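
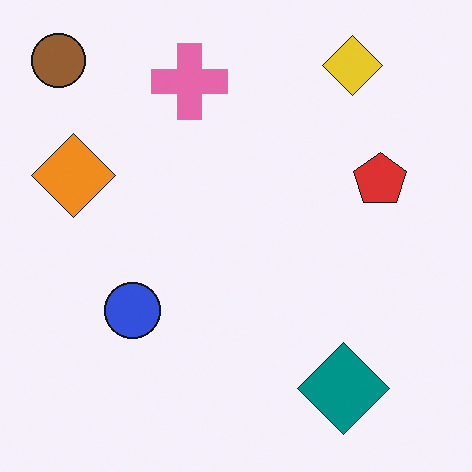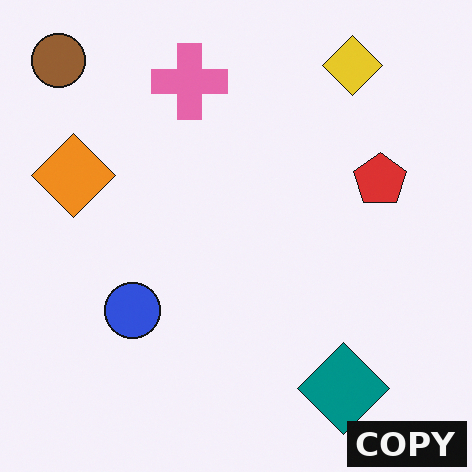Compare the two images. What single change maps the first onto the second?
This is the original image watermarked with the text "COPY" in the lower-right corner.

A dark label reading "COPY" appears in the lower-right corner.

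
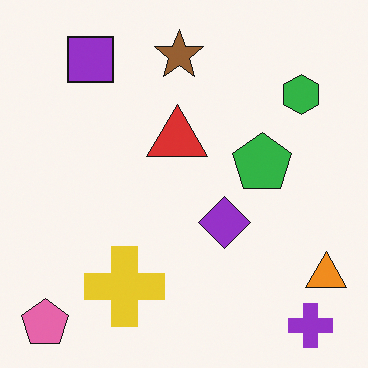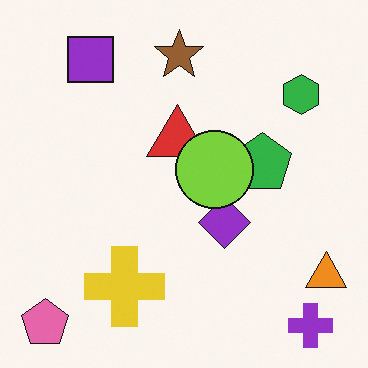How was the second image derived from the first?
It was overlaid with an additional lime circle.

A lime circle appears in the second image that is absent from the first.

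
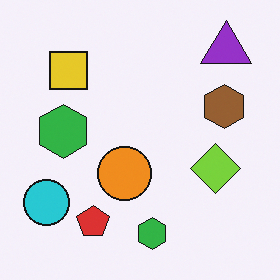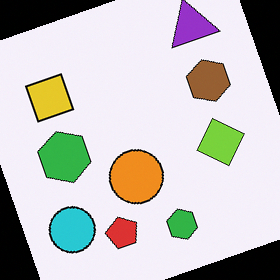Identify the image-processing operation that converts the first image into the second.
The transformation is: rotated counter-clockwise by a moderate amount.

Every shape is tilted by the same angle and the image corners show triangular fill wedges — a whole-image rotation by a non-right angle.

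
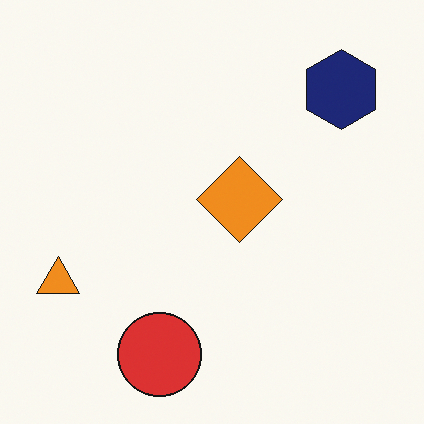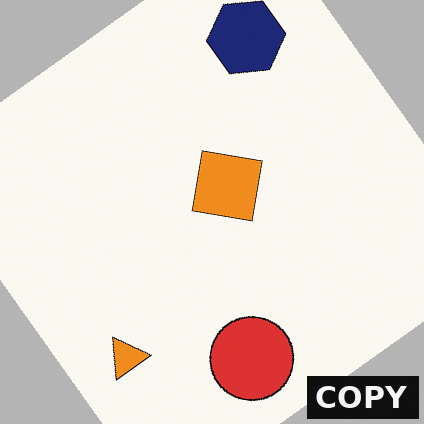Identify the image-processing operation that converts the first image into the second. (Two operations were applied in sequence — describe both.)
The transformation is: rotated counter-clockwise by a large amount — several tens of degrees, then watermarked with the text "COPY" in the lower-right corner.

Every shape is tilted by the same angle and the image corners show triangular fill wedges — a whole-image rotation by a non-right angle. A dark label reading "COPY" appears in the lower-right corner.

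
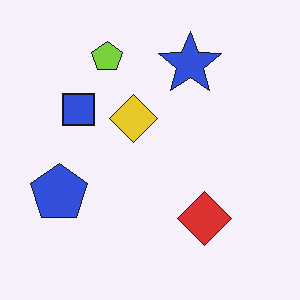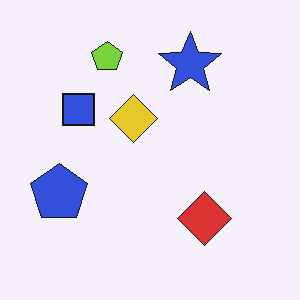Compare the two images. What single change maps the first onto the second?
The transformation is: given moderate JPEG compression.

Blocky 8×8 compression artifacts appear around shape edges and the flat background shows ringing — characteristic JPEG degradation.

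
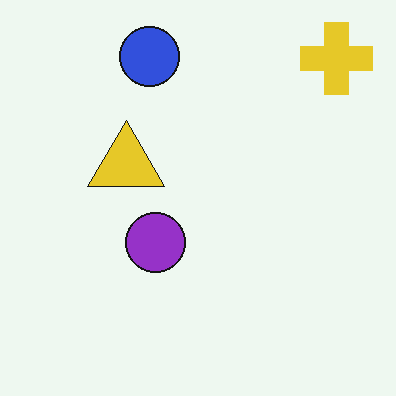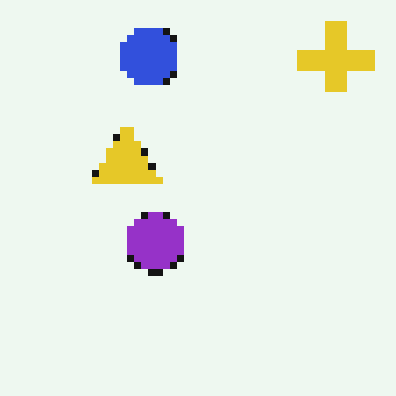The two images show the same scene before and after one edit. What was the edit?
The second image is the first moderately pixelated.

Shapes are reduced to large square blocks; fine edges and outlines are lost — a downscale-then-upscale (mosaic) effect.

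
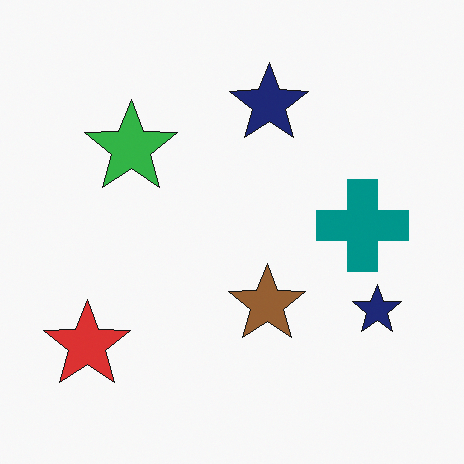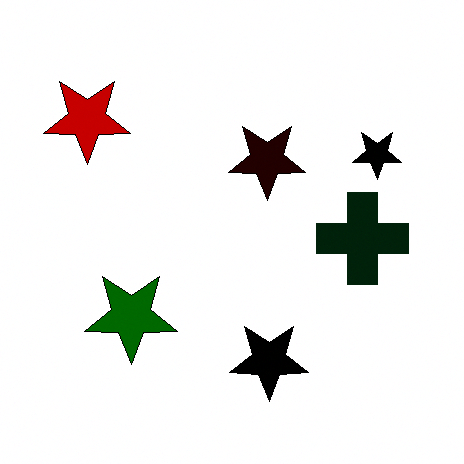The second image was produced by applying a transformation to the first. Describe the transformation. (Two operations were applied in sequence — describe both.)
This is the original image flipped vertically (top ↔ bottom), then given much higher contrast.

The red star is in the bottom-left of the first image and the top-left of the second — shapes on opposite sides of the horizontal midline have swapped in a mirror flip. Tones are pushed away from mid-grey across the whole image — a global contrast change.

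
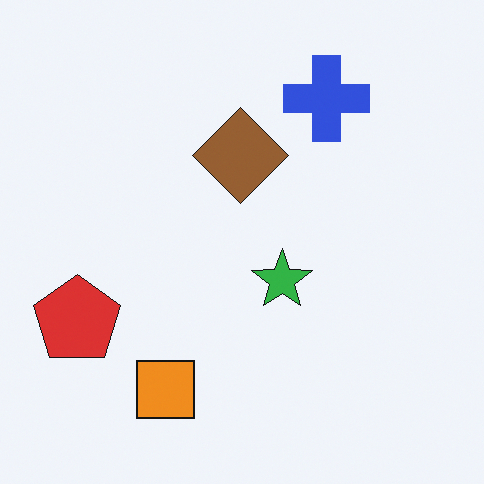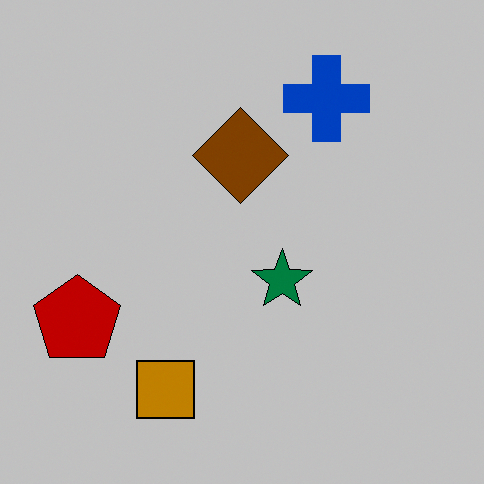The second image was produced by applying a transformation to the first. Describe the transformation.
This is the original image heavily posterized to just a handful of flat colors.

Each flat color has snapped to a coarser quantized level — most visibly, the near-white background has dropped to a flat grey.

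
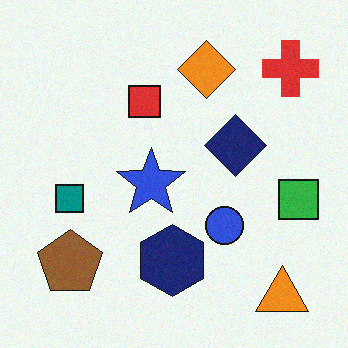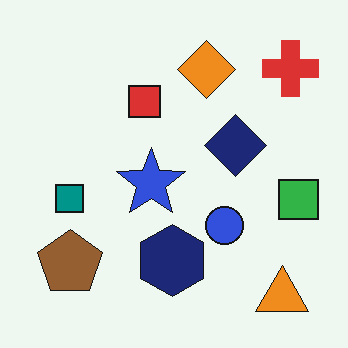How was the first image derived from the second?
It was degraded with subtle gaussian noise.

Random speckle covers the whole image, including the flat background.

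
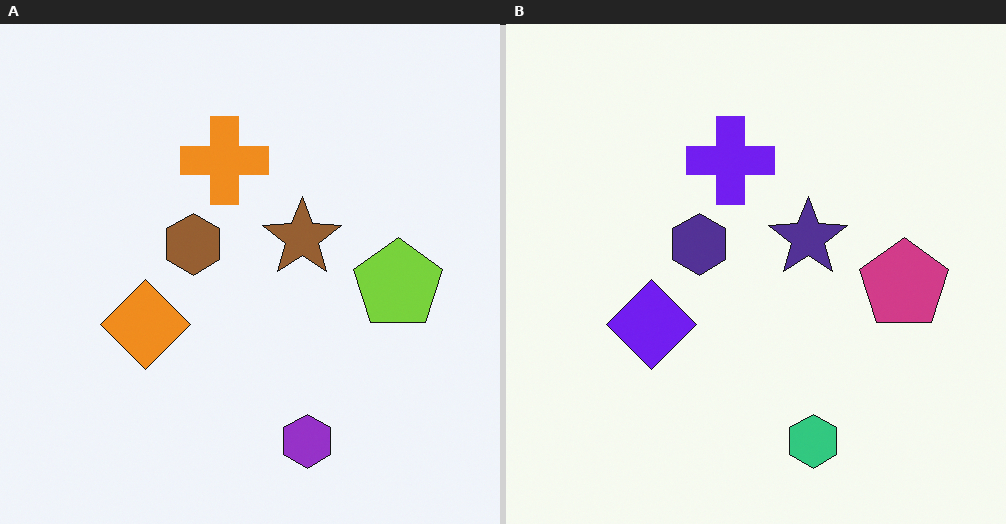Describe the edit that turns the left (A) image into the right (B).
The image was hue-shifted through roughly half the color wheel.

Every shape's color has rotated by the same amount around the hue wheel — a uniform hue shift.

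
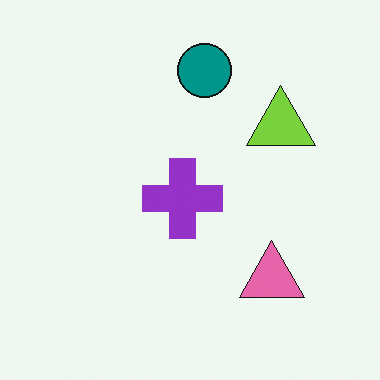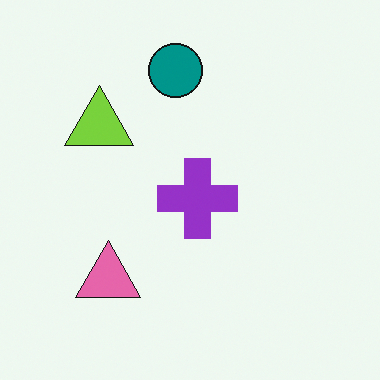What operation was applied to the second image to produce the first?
Flipped horizontally (left ↔ right).

The lime triangle is in the top-left of the second image and the top-right of the first — shapes on opposite sides of the vertical midline have swapped in a mirror flip.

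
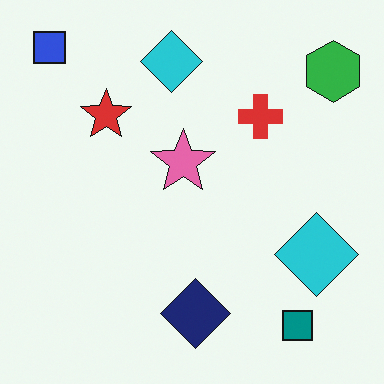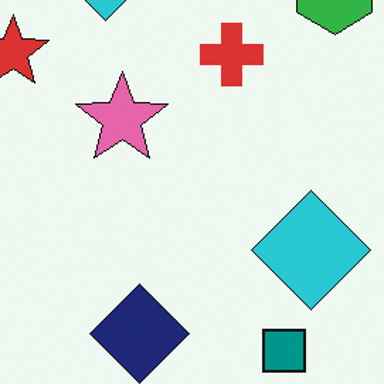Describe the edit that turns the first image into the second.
The transformation is: cropped slightly and scaled back up.

The visible shapes are larger and the field of view is narrower; shapes near the original edges may be partly or wholly outside the frame — a crop-and-rescale.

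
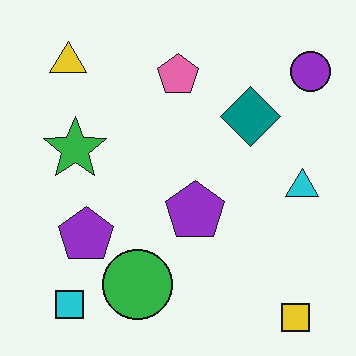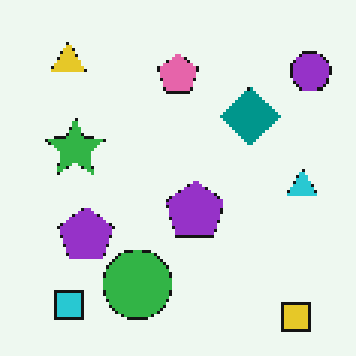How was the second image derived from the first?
The image was mildly pixelated.

Shapes are reduced to large square blocks; fine edges and outlines are lost — a downscale-then-upscale (mosaic) effect.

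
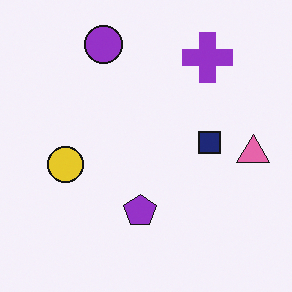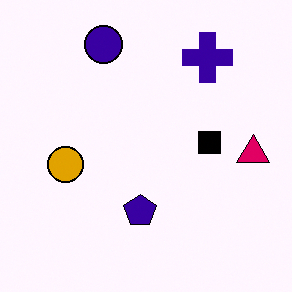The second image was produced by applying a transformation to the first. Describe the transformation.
The image was given much higher contrast.

Tones are pushed away from mid-grey across the whole image — a global contrast change.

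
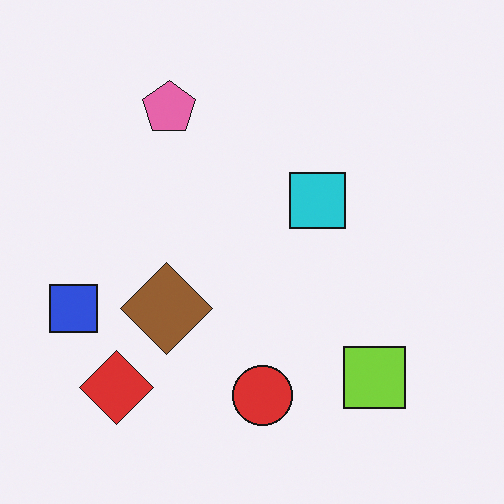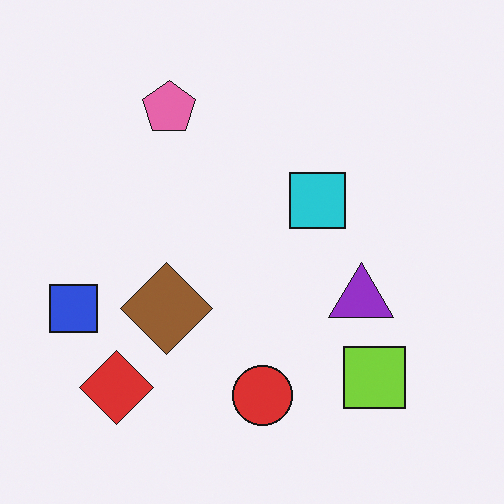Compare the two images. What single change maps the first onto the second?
Overlaid with an additional purple triangle.

A purple triangle appears in the second image that is absent from the first.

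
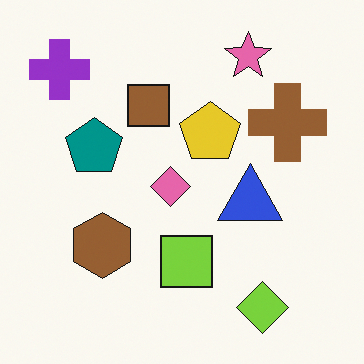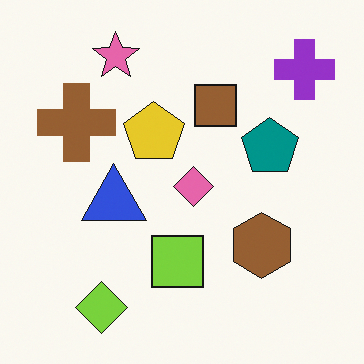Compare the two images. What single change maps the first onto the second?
It was flipped horizontally (left ↔ right).

The purple cross is in the top-left of the first image and the top-right of the second — shapes on opposite sides of the vertical midline have swapped in a mirror flip.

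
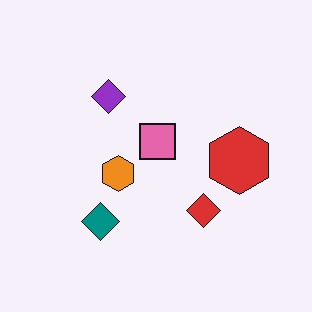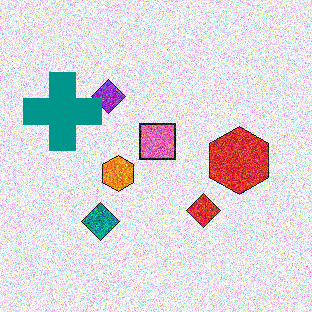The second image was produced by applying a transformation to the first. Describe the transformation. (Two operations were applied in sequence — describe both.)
The transformation is: degraded with strong gaussian noise, then overlaid with an additional teal cross.

Random speckle covers the whole image, including the flat background. A teal cross appears in the second image that is absent from the first.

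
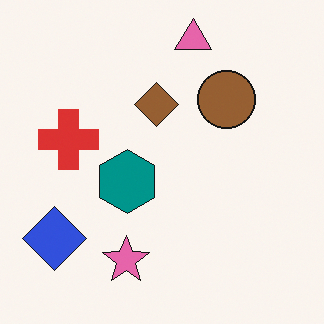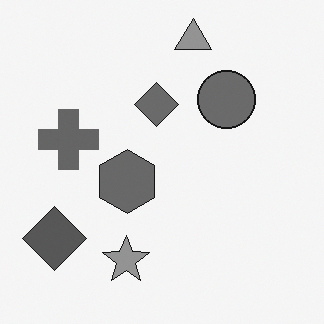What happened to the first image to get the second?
This is the original image converted to grayscale.

All color is removed — every shape is now a shade of grey.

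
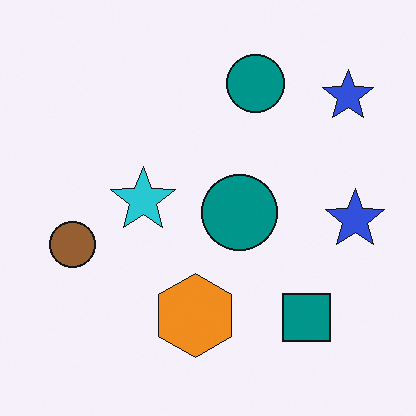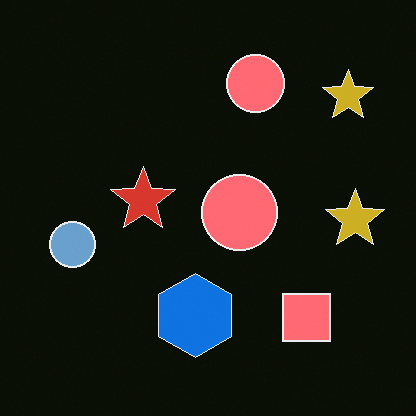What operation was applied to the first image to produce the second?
Color-inverted (negative).

The light background has become dark and every shape's color is its complement — a photographic negative.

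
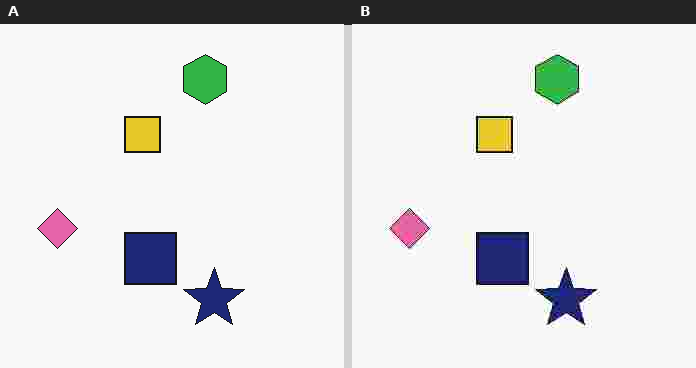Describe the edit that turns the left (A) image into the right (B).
This is the original image degraded with heavy JPEG compression.

Blocky 8×8 compression artifacts appear around shape edges and the flat background shows ringing — characteristic JPEG degradation.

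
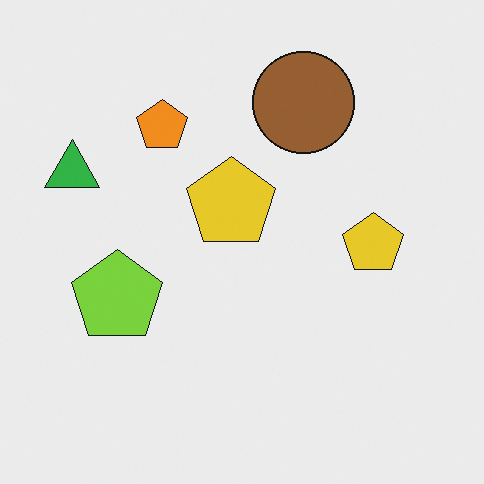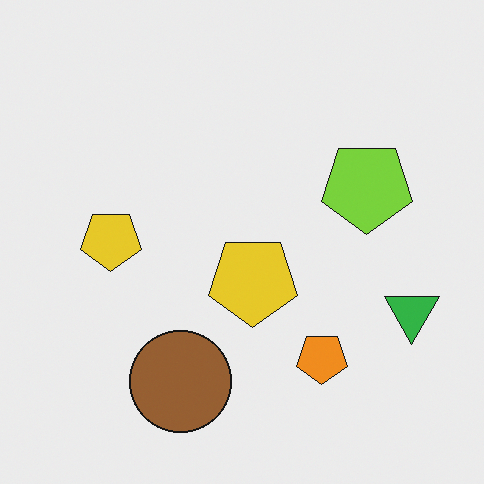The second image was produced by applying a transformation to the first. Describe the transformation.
It was rotated 180°.

The green triangle sits in the left of the first image and the right of the second — consistent with a whole-image 180° rotation.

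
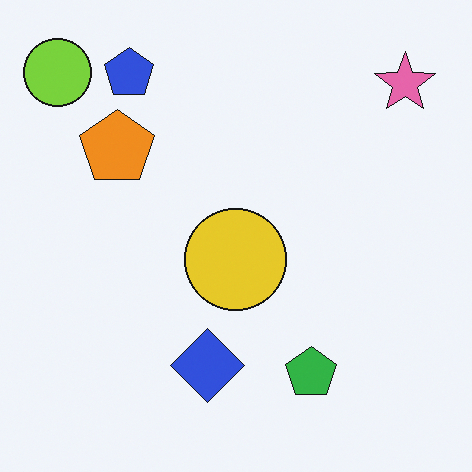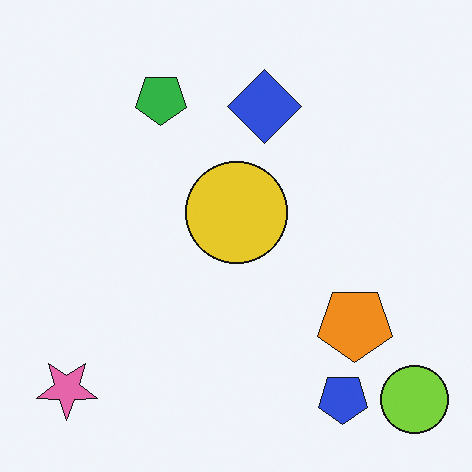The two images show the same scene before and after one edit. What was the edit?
The transformation is: rotated 180°.

The lime circle sits in the top-left of the first image and the bottom-right of the second — consistent with a whole-image 180° rotation.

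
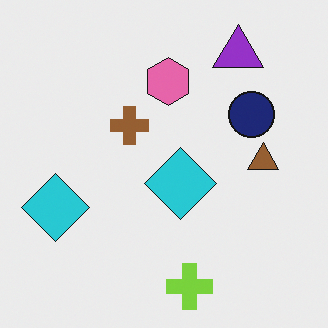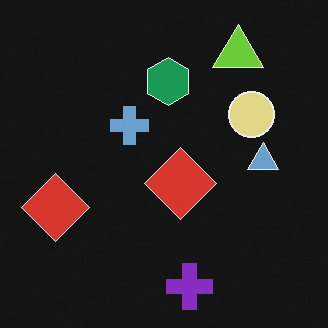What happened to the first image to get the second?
The transformation is: color-inverted (negative).

The light background has become dark and every shape's color is its complement — a photographic negative.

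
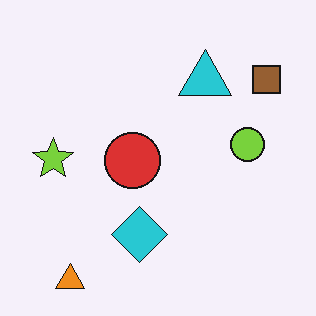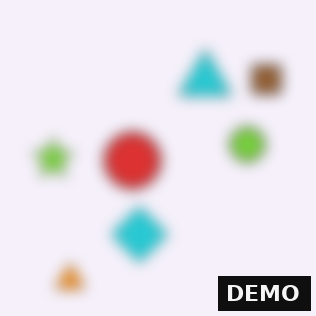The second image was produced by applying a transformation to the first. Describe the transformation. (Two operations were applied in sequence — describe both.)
This is the original image heavily blurred, then watermarked with the text "DEMO" in the lower-right corner.

Shape edges and outlines are uniformly softened across the whole image. A dark label reading "DEMO" appears in the lower-right corner.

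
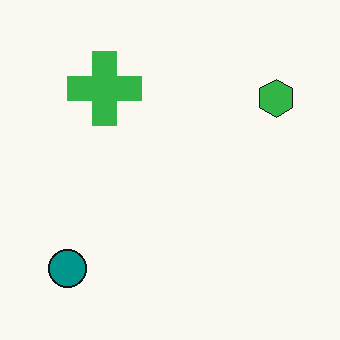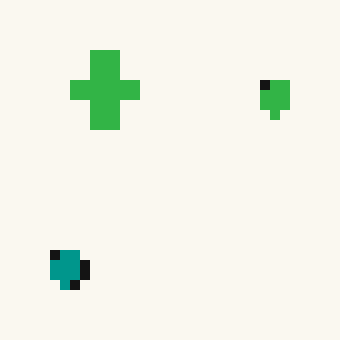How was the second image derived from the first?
The second image is the first coarsely pixelated.

Shapes are reduced to large square blocks; fine edges and outlines are lost — a downscale-then-upscale (mosaic) effect.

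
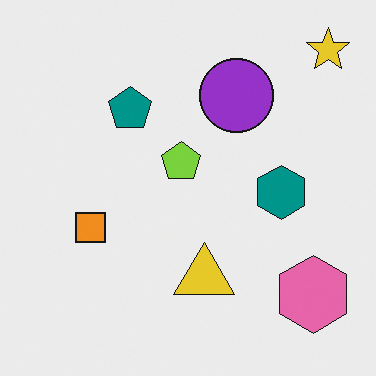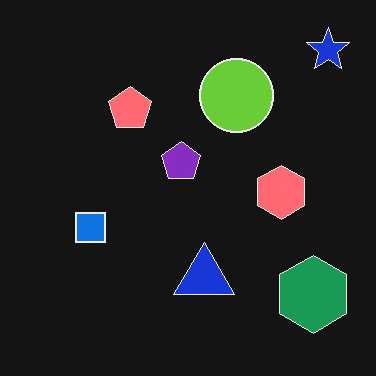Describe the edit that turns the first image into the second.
It was color-inverted (negative).

The light background has become dark and every shape's color is its complement — a photographic negative.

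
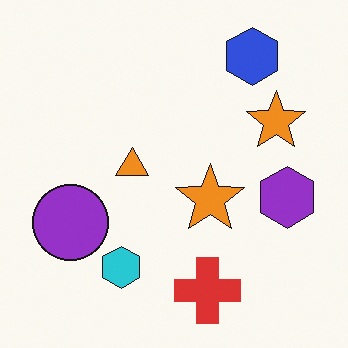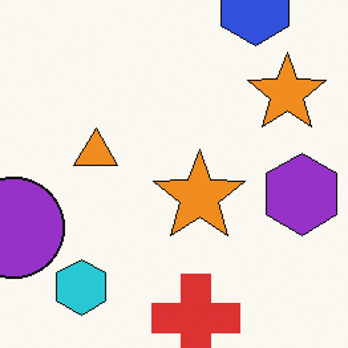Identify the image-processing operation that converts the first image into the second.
The second image is the first cropped slightly and scaled back up.

The visible shapes are larger and the field of view is narrower; shapes near the original edges may be partly or wholly outside the frame — a crop-and-rescale.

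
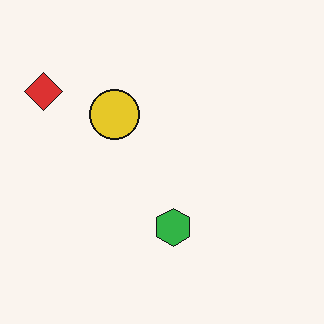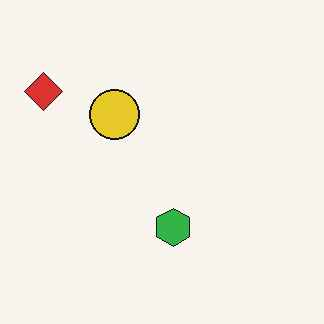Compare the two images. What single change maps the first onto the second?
This is the original image given moderate JPEG compression.

Blocky 8×8 compression artifacts appear around shape edges and the flat background shows ringing — characteristic JPEG degradation.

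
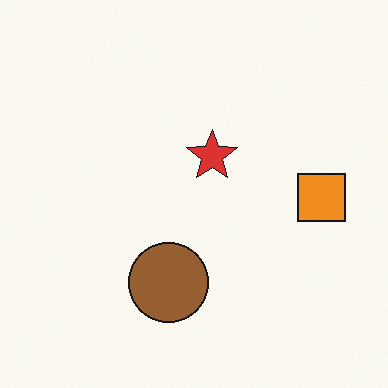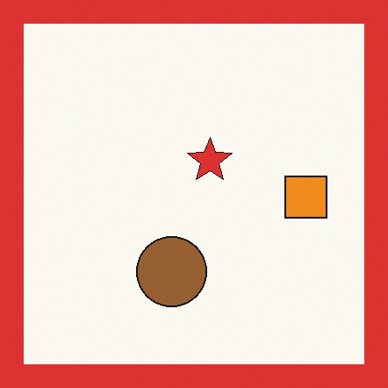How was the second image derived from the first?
The second image is the first framed with a red border.

A solid red frame runs around the edge of the second image, with the content slightly shrunk inside it.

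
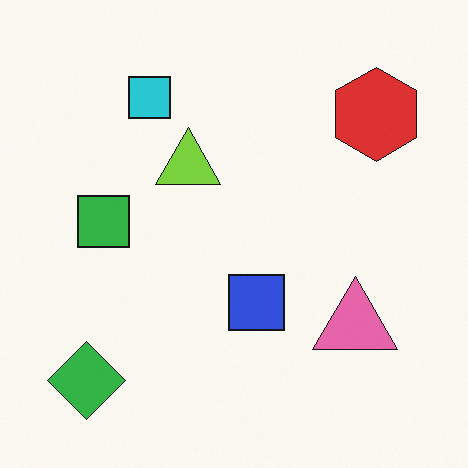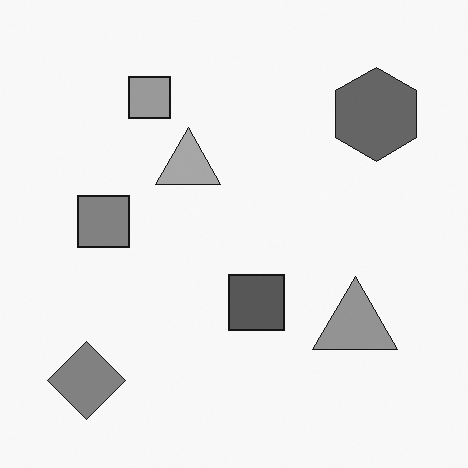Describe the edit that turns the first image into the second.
This is the original image converted to grayscale.

All color is removed — every shape is now a shade of grey.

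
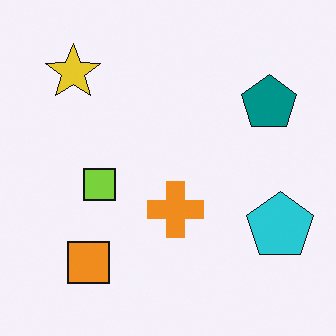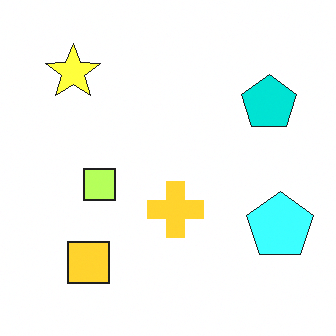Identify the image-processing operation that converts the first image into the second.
The transformation is: noticeably brightened.

Every pixel — background and shapes alike — is uniformly brightened.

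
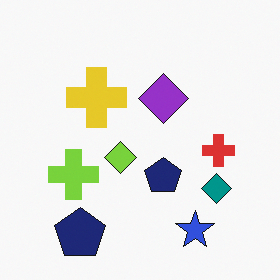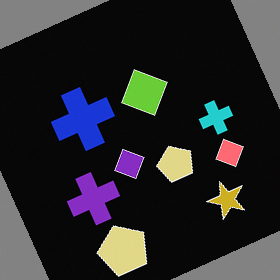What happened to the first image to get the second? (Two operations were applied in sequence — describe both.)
The image was color-inverted (negative), then rotated counter-clockwise by a clearly visible amount.

The light background has become dark and every shape's color is its complement — a photographic negative. Every shape is tilted by the same angle and the image corners show triangular fill wedges — a whole-image rotation by a non-right angle.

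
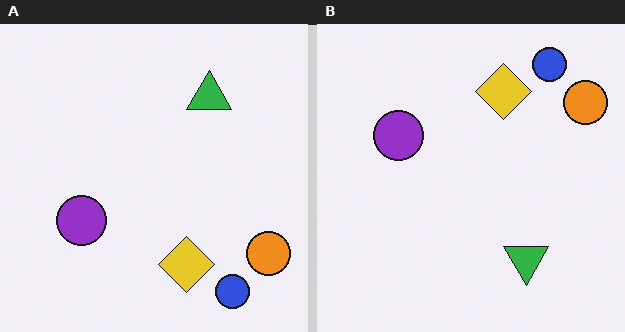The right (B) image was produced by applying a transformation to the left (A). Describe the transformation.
The image was flipped vertically (top ↔ bottom).

The blue circle is in the bottom-right of the left (A) image and the top-right of the right (B) — shapes on opposite sides of the horizontal midline have swapped in a mirror flip.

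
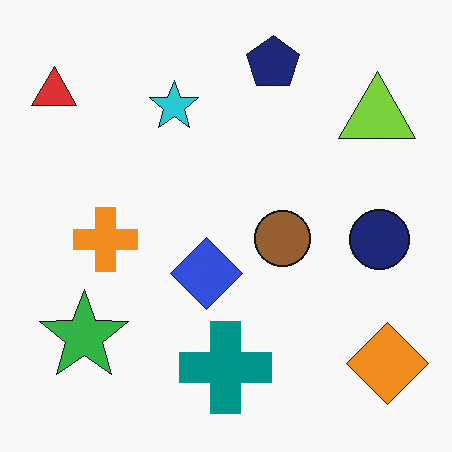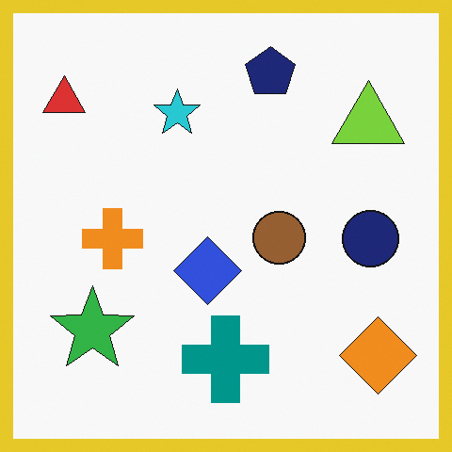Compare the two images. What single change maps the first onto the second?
The transformation is: framed with a yellow border.

A solid yellow frame runs around the edge of the second image, with the content slightly shrunk inside it.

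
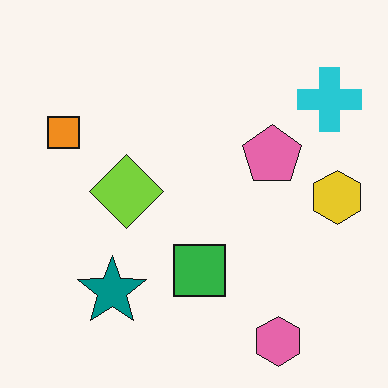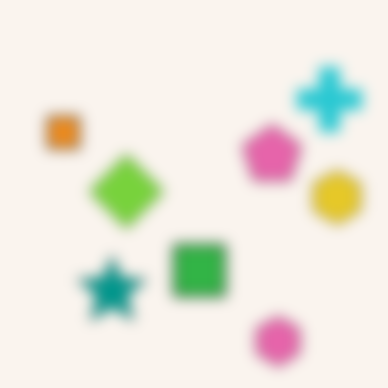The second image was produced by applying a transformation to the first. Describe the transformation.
It was strongly gaussian-blurred.

Shape edges and outlines are uniformly softened across the whole image.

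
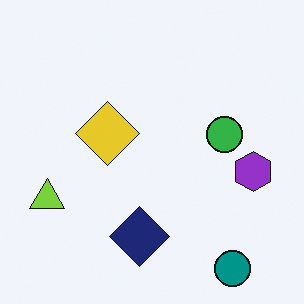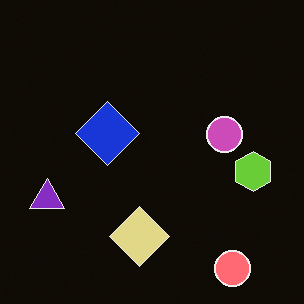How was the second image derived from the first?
The transformation is: color-inverted (negative).

The light background has become dark and every shape's color is its complement — a photographic negative.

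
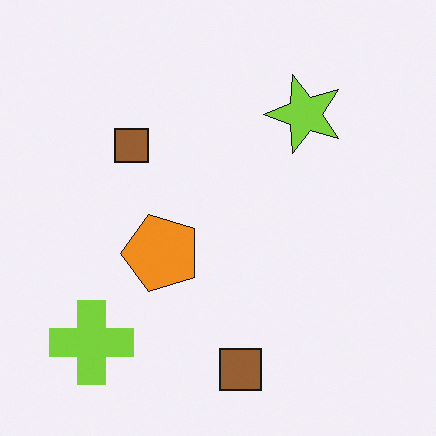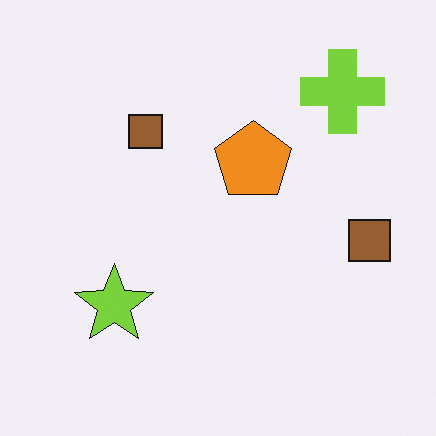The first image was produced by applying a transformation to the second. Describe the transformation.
The image was transposed (reflected across the top-left ↔ bottom-right diagonal).

Shapes have swapped their row and column positions — what was in the top-right is now in the bottom-left — a diagonal reflection.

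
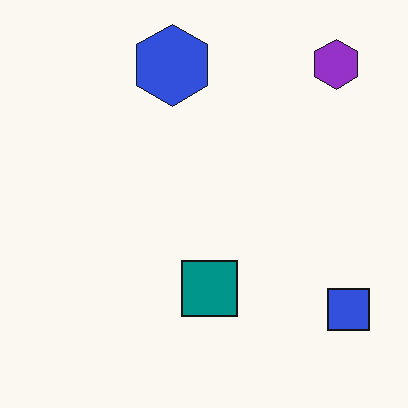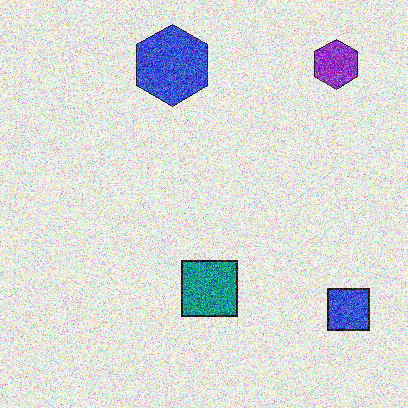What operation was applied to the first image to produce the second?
This is the original image degraded with strong gaussian noise.

Random speckle covers the whole image, including the flat background.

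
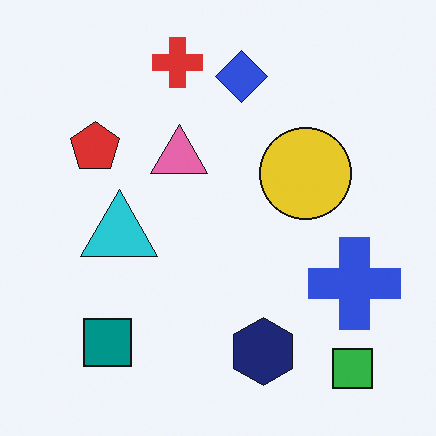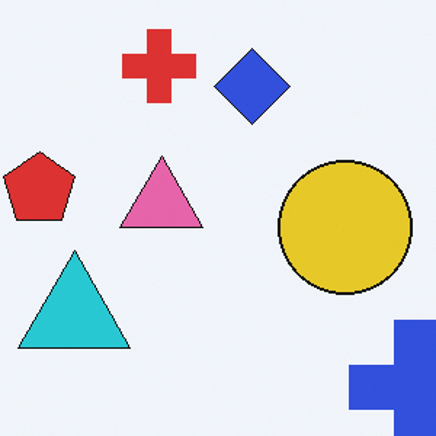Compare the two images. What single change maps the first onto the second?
Cropped slightly and scaled back up.

The visible shapes are larger and the field of view is narrower; shapes near the original edges may be partly or wholly outside the frame — a crop-and-rescale.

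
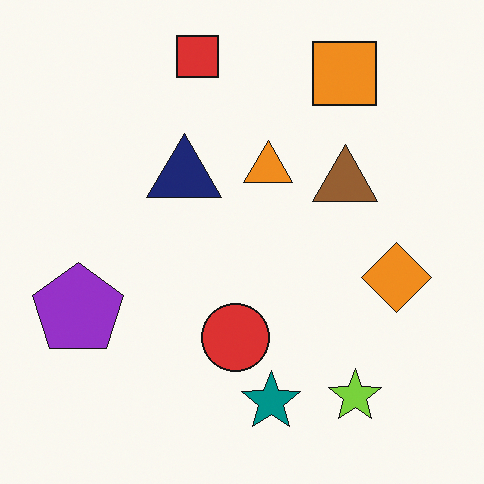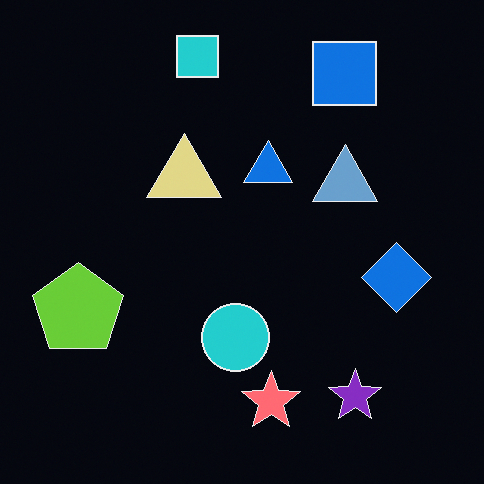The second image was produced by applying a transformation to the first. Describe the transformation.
It was color-inverted (negative).

The light background has become dark and every shape's color is its complement — a photographic negative.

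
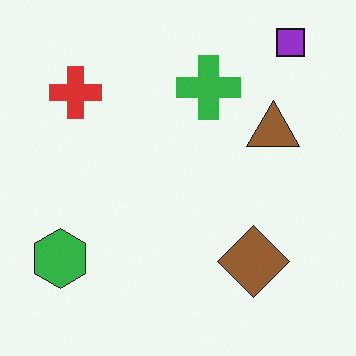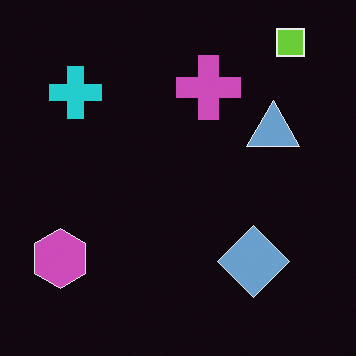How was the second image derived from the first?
It was color-inverted (negative).

The light background has become dark and every shape's color is its complement — a photographic negative.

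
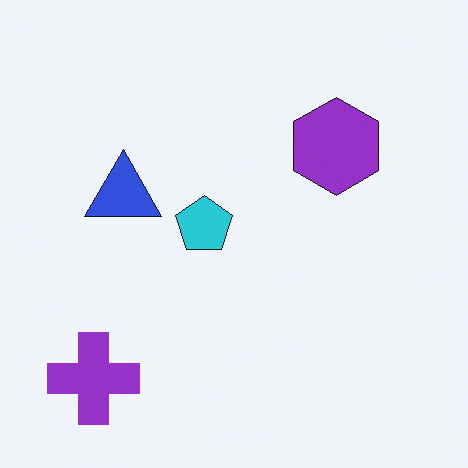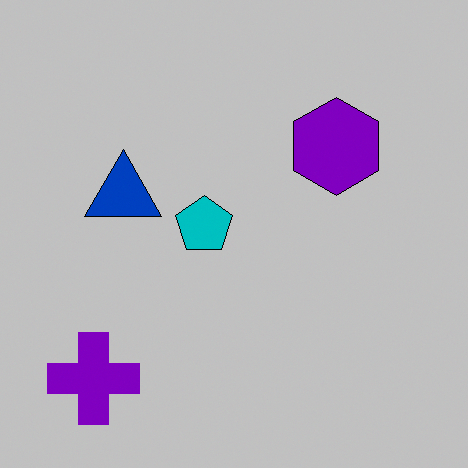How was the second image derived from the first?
It was heavily posterized to just a handful of flat colors.

Each flat color has snapped to a coarser quantized level — most visibly, the near-white background has dropped to a flat grey.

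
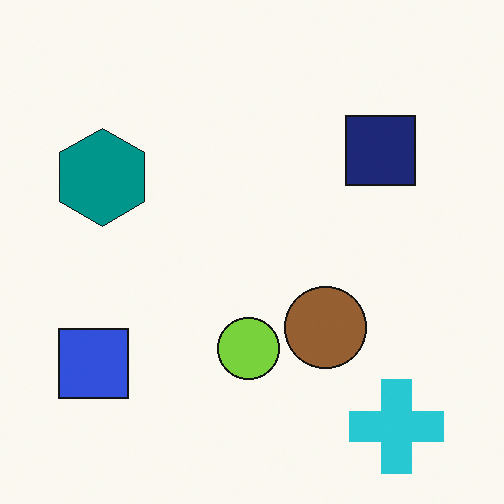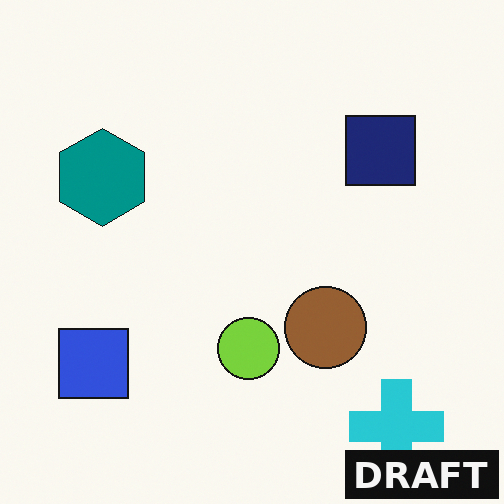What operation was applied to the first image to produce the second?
Watermarked with the text "DRAFT" in the lower-right corner.

A dark label reading "DRAFT" appears in the lower-right corner.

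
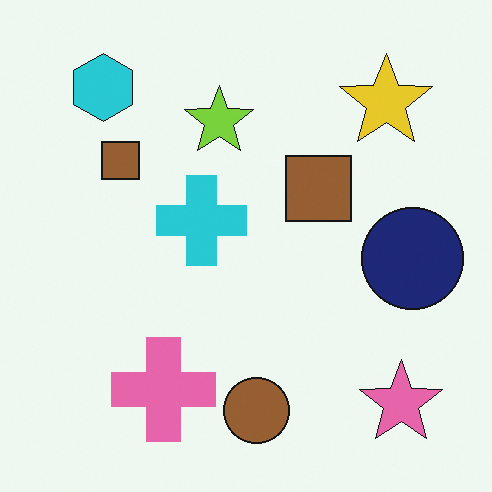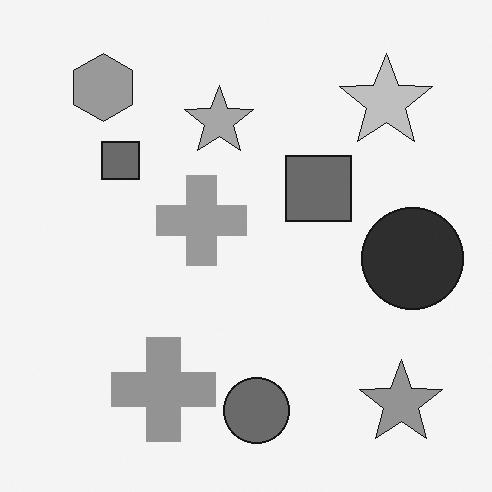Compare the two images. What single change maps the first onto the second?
The second image is the first converted to grayscale.

All color is removed — every shape is now a shade of grey.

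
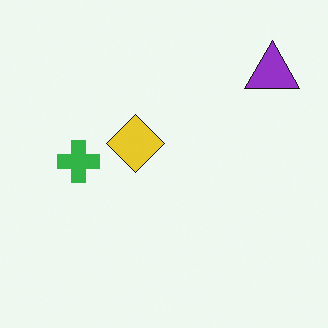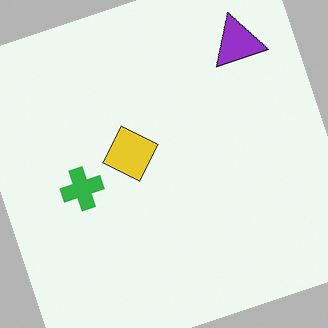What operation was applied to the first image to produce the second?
It was rotated counter-clockwise by a moderate amount.

Every shape is tilted by the same angle and the image corners show triangular fill wedges — a whole-image rotation by a non-right angle.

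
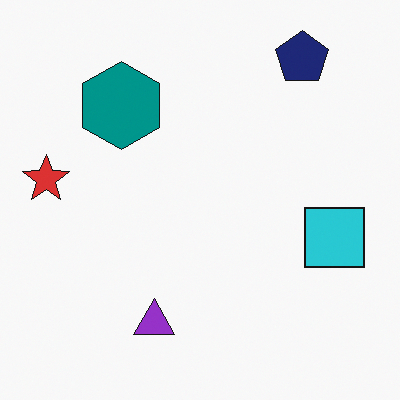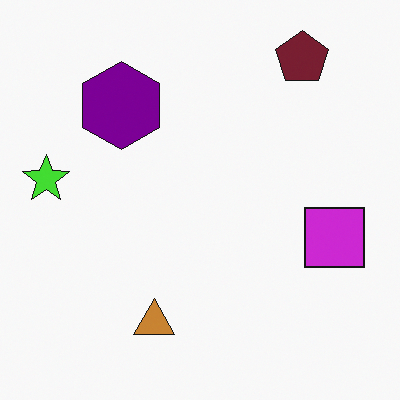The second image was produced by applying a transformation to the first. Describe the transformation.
It was hue-shifted by a moderate amount.

Every shape's color has rotated by the same amount around the hue wheel — a uniform hue shift.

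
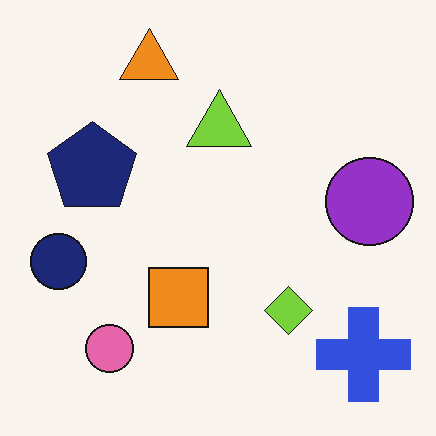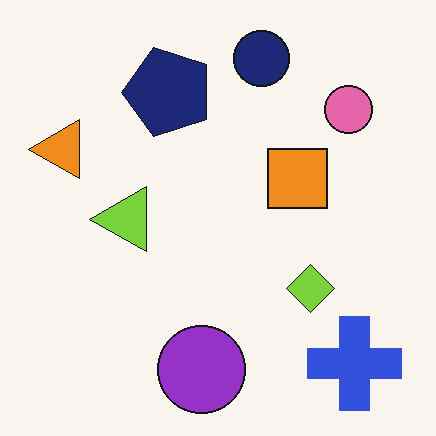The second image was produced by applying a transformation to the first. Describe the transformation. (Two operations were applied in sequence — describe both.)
The second image is the first given moderate JPEG compression, then transposed (reflected across the top-left ↔ bottom-right diagonal).

Blocky 8×8 compression artifacts appear around shape edges and the flat background shows ringing — characteristic JPEG degradation. Shapes have swapped their row and column positions — what was in the top-right is now in the bottom-left — a diagonal reflection.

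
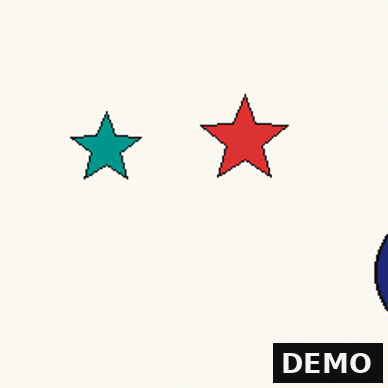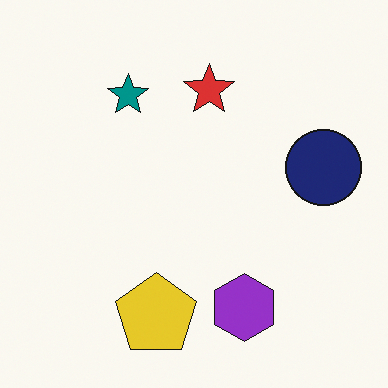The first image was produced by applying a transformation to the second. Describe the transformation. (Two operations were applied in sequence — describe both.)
The image was cropped to a noticeably smaller region and rescaled, then watermarked with the text "DEMO" in the lower-right corner.

The visible shapes are larger and the field of view is narrower; shapes near the original edges may be partly or wholly outside the frame — a crop-and-rescale. A dark label reading "DEMO" appears in the lower-right corner.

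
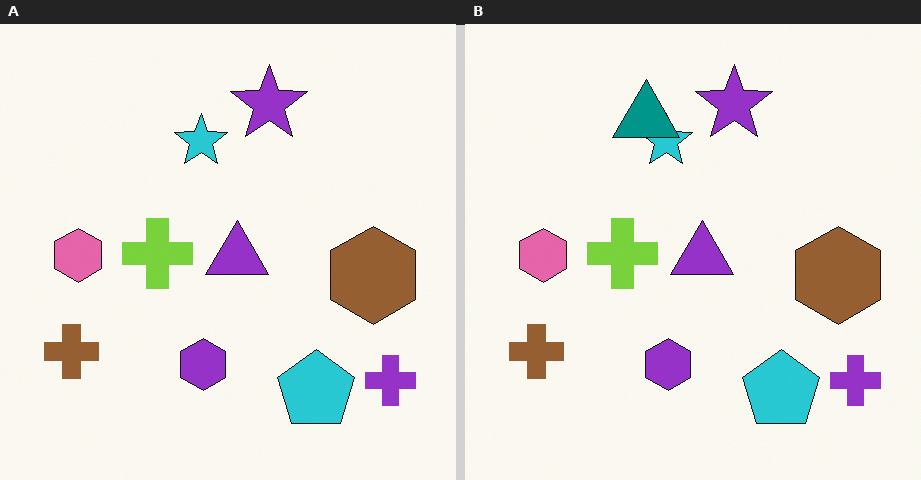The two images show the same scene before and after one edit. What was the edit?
It was overlaid with an additional teal triangle.

A teal triangle appears in the right (B) image that is absent from the left (A).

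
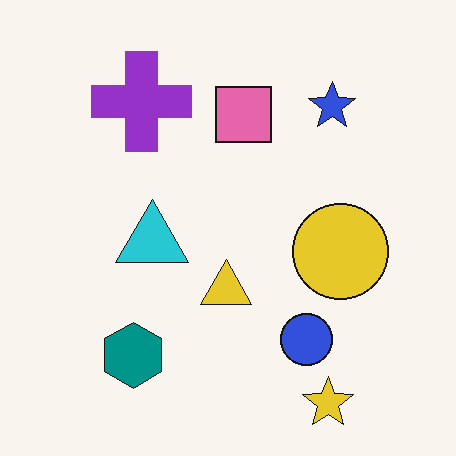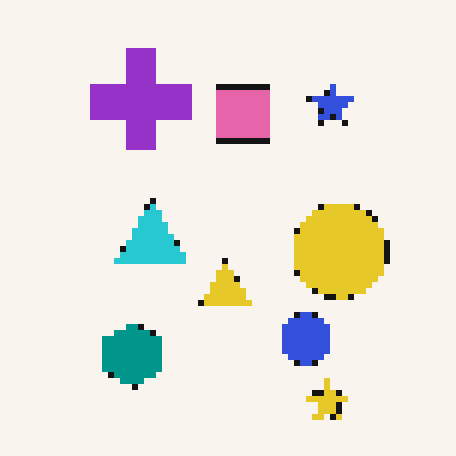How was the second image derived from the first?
The second image is the first moderately pixelated.

Shapes are reduced to large square blocks; fine edges and outlines are lost — a downscale-then-upscale (mosaic) effect.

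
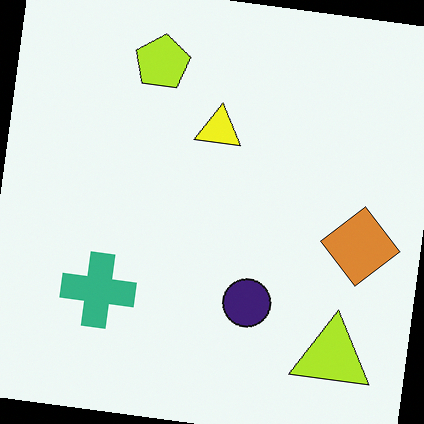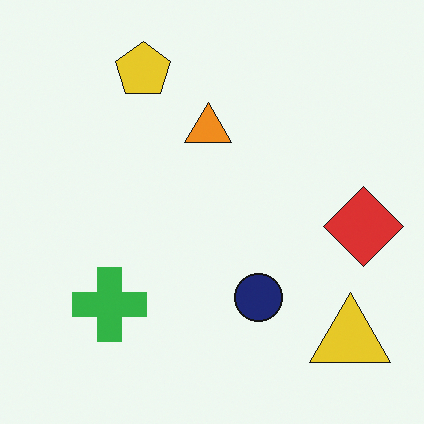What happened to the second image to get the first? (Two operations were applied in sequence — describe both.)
Rotated clockwise by a few degrees, then hue-shifted by a small amount.

Every shape is tilted by the same angle and the image corners show triangular fill wedges — a whole-image rotation by a non-right angle. Every shape's color has rotated by the same amount around the hue wheel — a uniform hue shift.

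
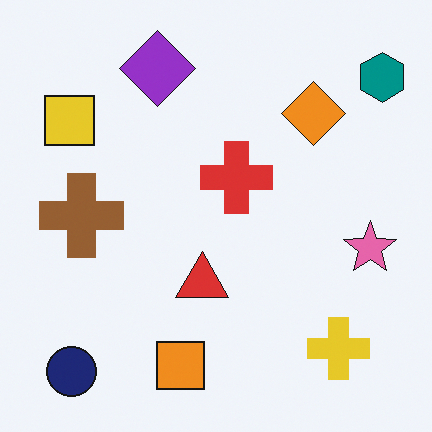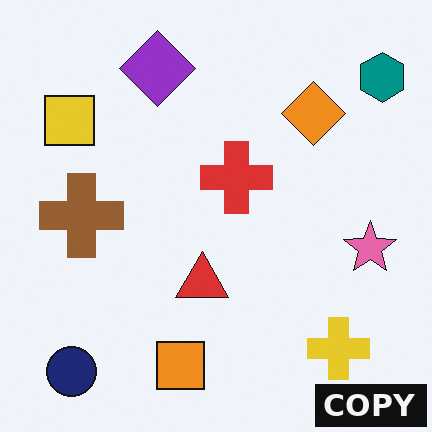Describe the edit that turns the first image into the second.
The second image is the first watermarked with the text "COPY" in the lower-right corner.

A dark label reading "COPY" appears in the lower-right corner.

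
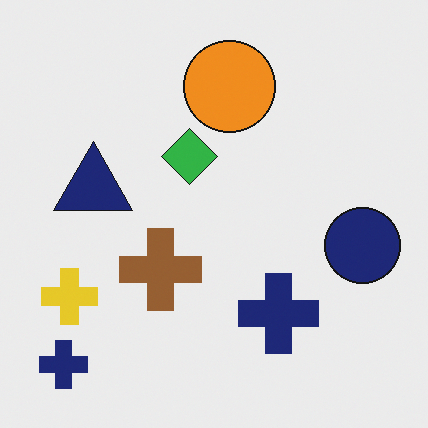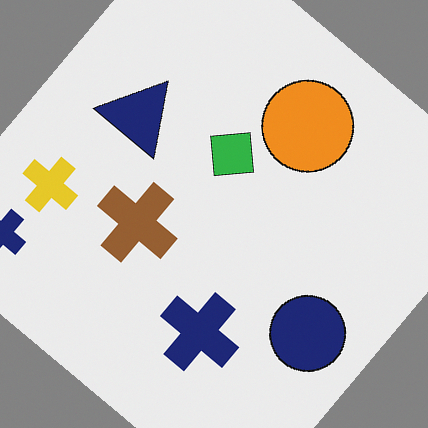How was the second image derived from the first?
Rotated clockwise by a large amount — several tens of degrees.

Every shape is tilted by the same angle and the image corners show triangular fill wedges — a whole-image rotation by a non-right angle.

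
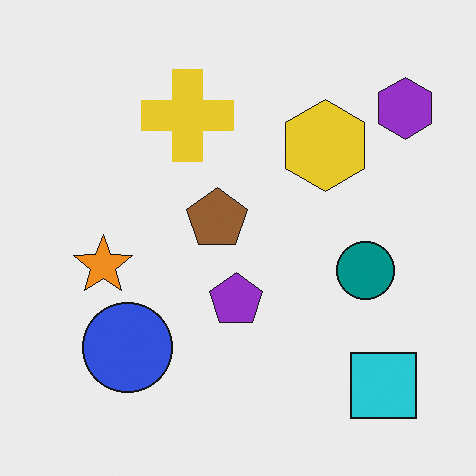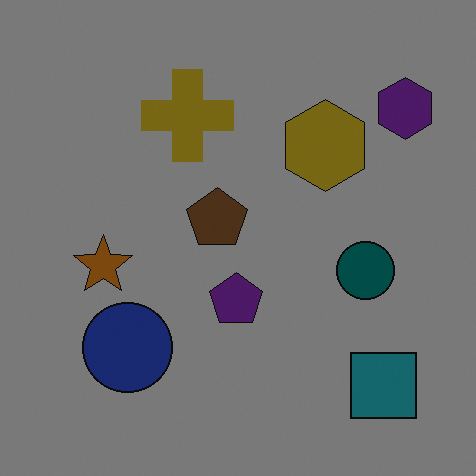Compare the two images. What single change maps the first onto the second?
It was darkened a lot.

Every pixel — background and shapes alike — is uniformly darkened.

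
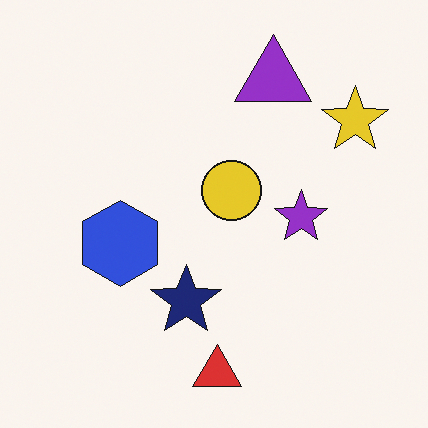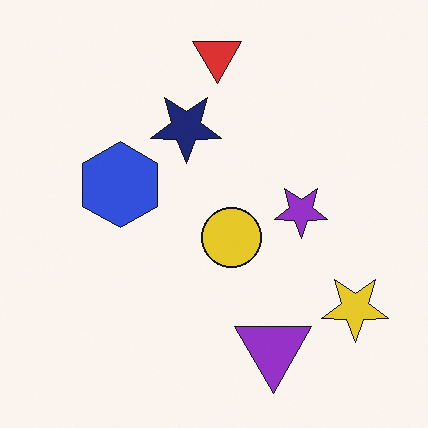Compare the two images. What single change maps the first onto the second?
This is the original image flipped vertically (top ↔ bottom).

The red triangle is in the bottom of the first image and the top of the second — shapes on opposite sides of the horizontal midline have swapped in a mirror flip.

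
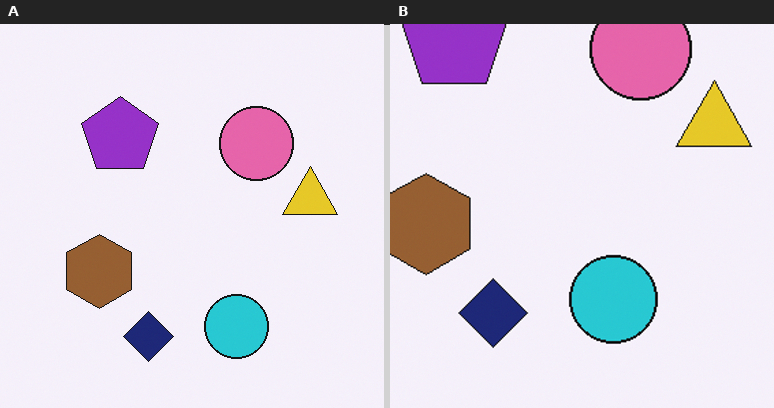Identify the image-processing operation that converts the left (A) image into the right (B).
The right (B) image is the left (A) cropped to a modestly smaller region and rescaled.

The visible shapes are larger and the field of view is narrower; shapes near the original edges may be partly or wholly outside the frame — a crop-and-rescale.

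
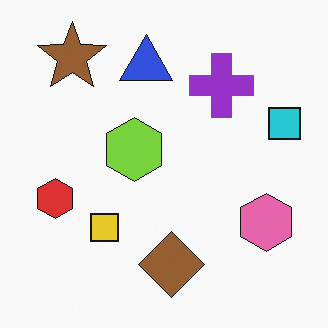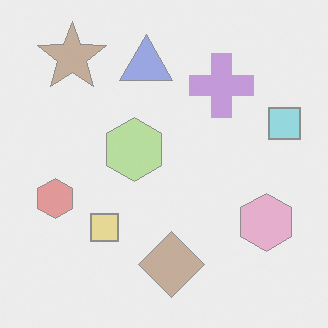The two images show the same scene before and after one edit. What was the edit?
This is the original image given much lower contrast.

Tones are pushed toward mid-grey across the whole image — a global contrast change.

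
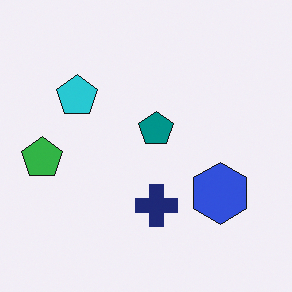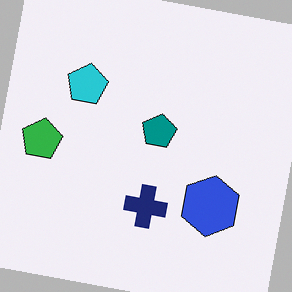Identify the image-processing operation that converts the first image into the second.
The transformation is: rotated clockwise by a slight angle.

Every shape is tilted by the same angle and the image corners show triangular fill wedges — a whole-image rotation by a non-right angle.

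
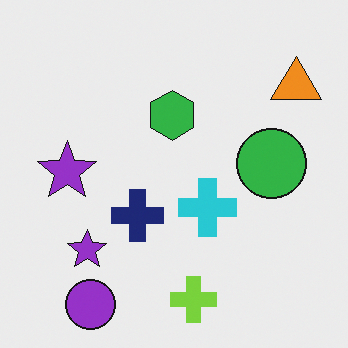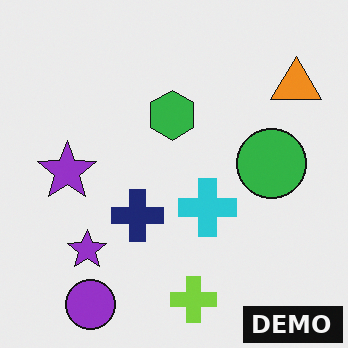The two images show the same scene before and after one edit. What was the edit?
The second image is the first watermarked with the text "DEMO" in the lower-right corner.

A dark label reading "DEMO" appears in the lower-right corner.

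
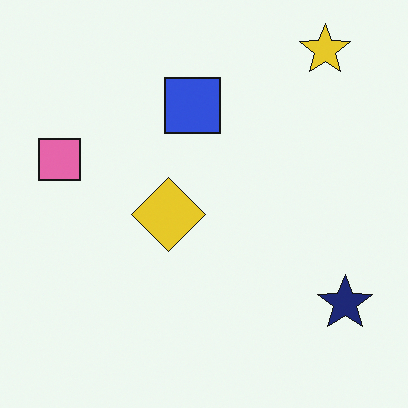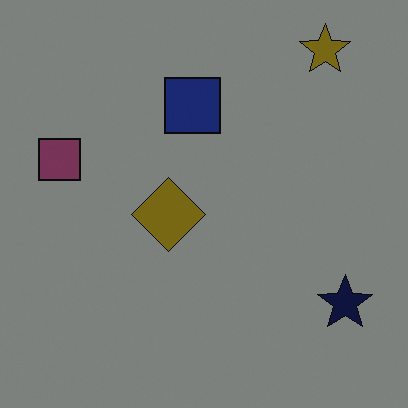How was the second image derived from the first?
The transformation is: darkened a lot.

Every pixel — background and shapes alike — is uniformly darkened.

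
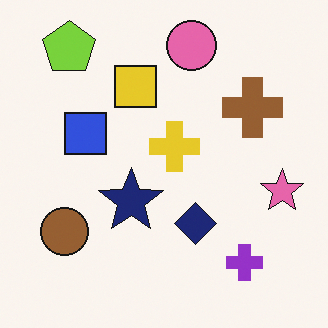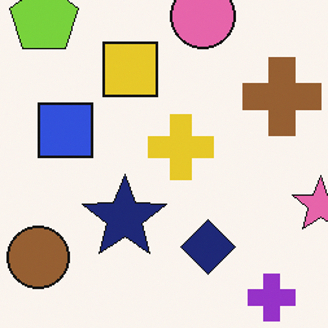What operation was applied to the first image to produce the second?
The second image is the first cropped to a modestly smaller region and rescaled.

The visible shapes are larger and the field of view is narrower; shapes near the original edges may be partly or wholly outside the frame — a crop-and-rescale.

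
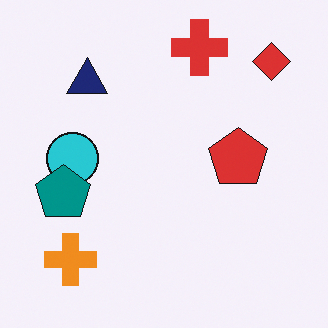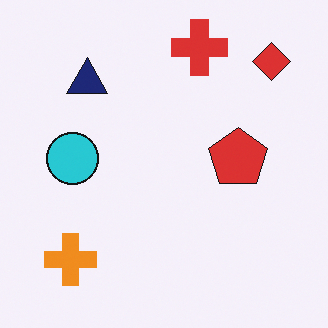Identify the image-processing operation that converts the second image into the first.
The transformation is: overlaid with an additional teal pentagon.

A teal pentagon appears in the first image that is absent from the second.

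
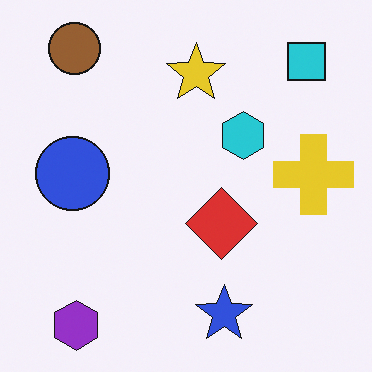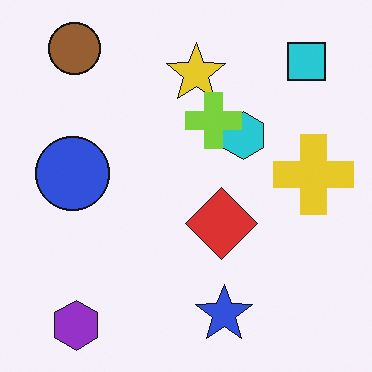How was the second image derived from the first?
Overlaid with an additional lime cross.

A lime cross appears in the second image that is absent from the first.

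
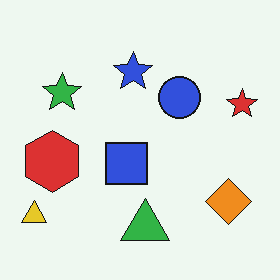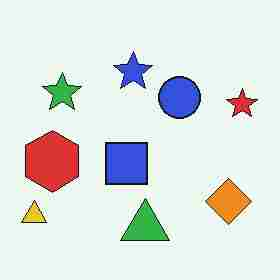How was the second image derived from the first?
The transformation is: degraded with heavy JPEG compression.

Blocky 8×8 compression artifacts appear around shape edges and the flat background shows ringing — characteristic JPEG degradation.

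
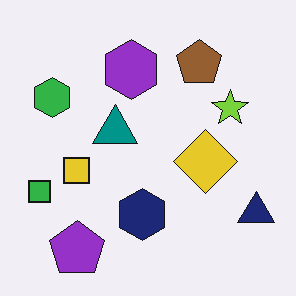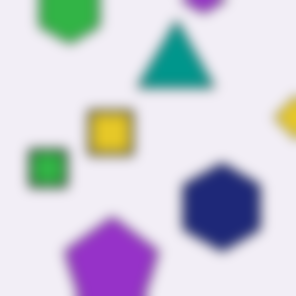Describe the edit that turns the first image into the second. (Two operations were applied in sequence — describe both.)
The second image is the first cropped tightly and scaled back up, then strongly gaussian-blurred.

The visible shapes are larger and the field of view is narrower; shapes near the original edges may be partly or wholly outside the frame — a crop-and-rescale. Shape edges and outlines are uniformly softened across the whole image.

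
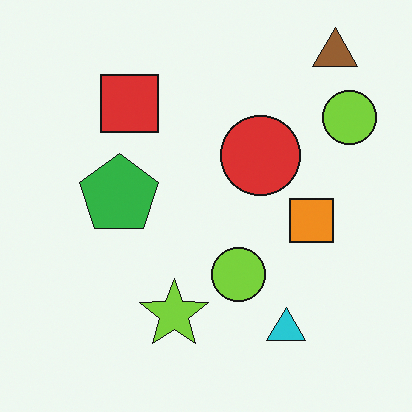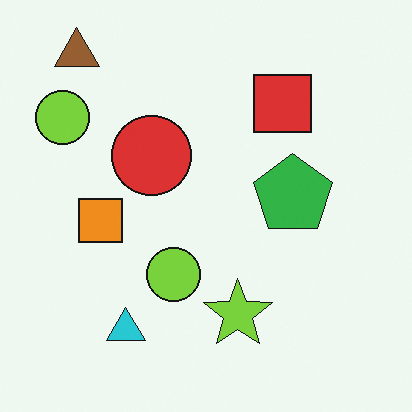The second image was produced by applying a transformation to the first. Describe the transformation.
Flipped horizontally (left ↔ right).

The brown triangle is in the top-right of the first image and the top-left of the second — shapes on opposite sides of the vertical midline have swapped in a mirror flip.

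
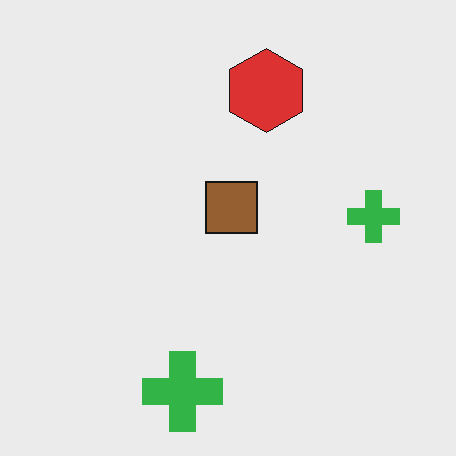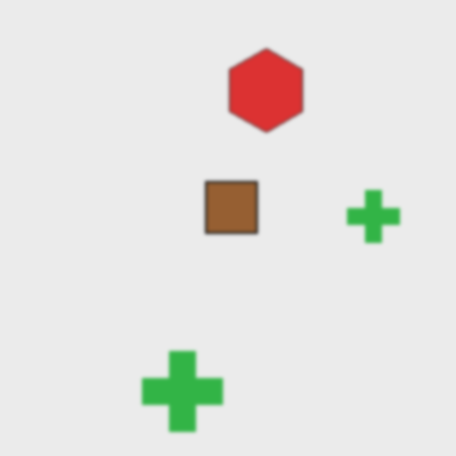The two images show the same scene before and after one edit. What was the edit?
This is the original image given a subtle gaussian blur.

Shape edges and outlines are uniformly softened across the whole image.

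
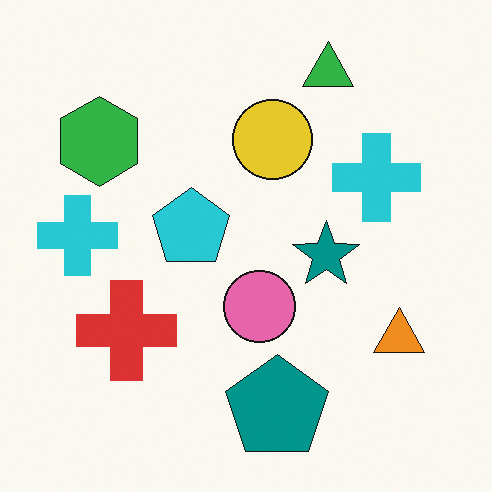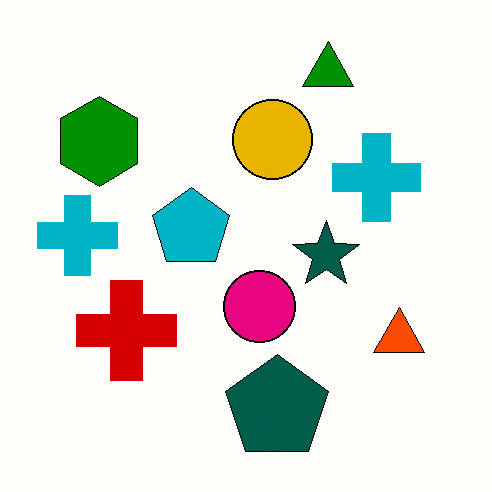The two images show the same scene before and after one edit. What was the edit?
The transformation is: given much higher contrast.

Tones are pushed away from mid-grey across the whole image — a global contrast change.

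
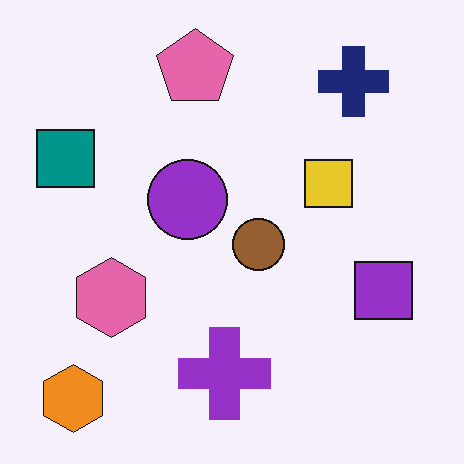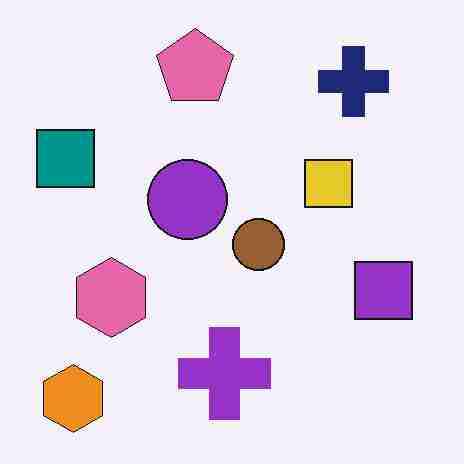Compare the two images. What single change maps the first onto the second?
The transformation is: degraded with heavy JPEG compression.

Blocky 8×8 compression artifacts appear around shape edges and the flat background shows ringing — characteristic JPEG degradation.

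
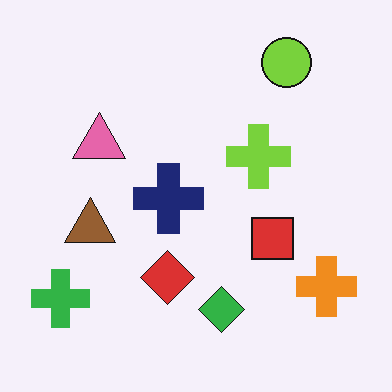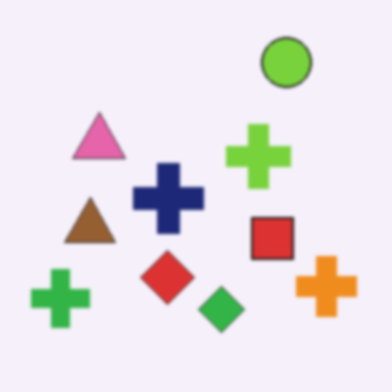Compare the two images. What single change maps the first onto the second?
This is the original image given a subtle gaussian blur.

Shape edges and outlines are uniformly softened across the whole image.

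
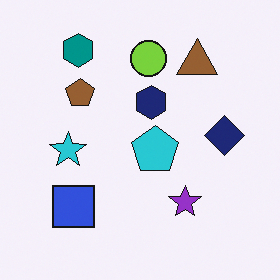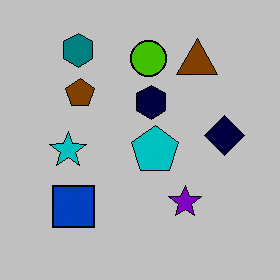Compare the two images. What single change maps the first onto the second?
The transformation is: heavily posterized to just a handful of flat colors.

Each flat color has snapped to a coarser quantized level — most visibly, the near-white background has dropped to a flat grey.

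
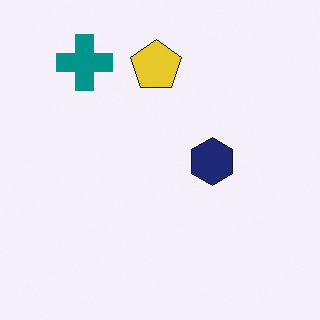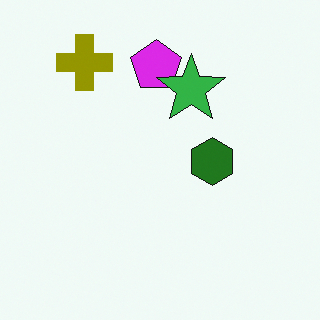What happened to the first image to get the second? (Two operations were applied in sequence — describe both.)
This is the original image hue-shifted by a large amount, then overlaid with an additional green star.

Every shape's color has rotated by the same amount around the hue wheel — a uniform hue shift. A green star appears in the second image that is absent from the first.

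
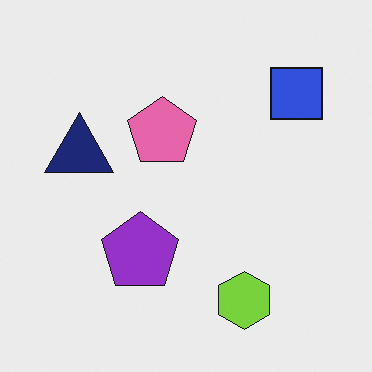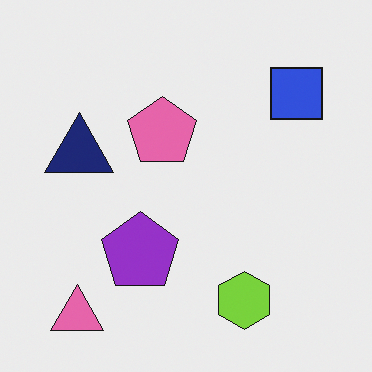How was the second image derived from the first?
Overlaid with an additional pink triangle.

A pink triangle appears in the second image that is absent from the first.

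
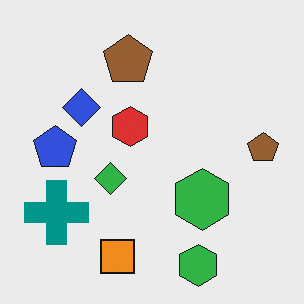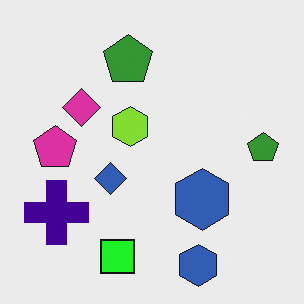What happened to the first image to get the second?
This is the original image hue-shifted noticeably.

Every shape's color has rotated by the same amount around the hue wheel — a uniform hue shift.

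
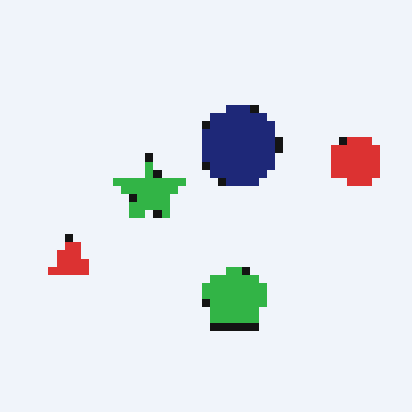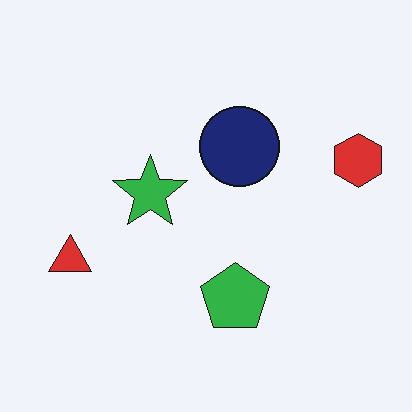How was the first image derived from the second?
This is the original image pixelated into visible square blocks.

Shapes are reduced to large square blocks; fine edges and outlines are lost — a downscale-then-upscale (mosaic) effect.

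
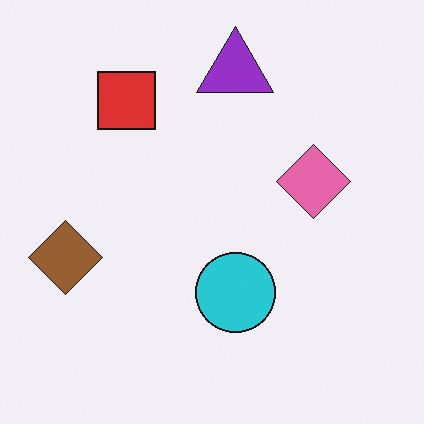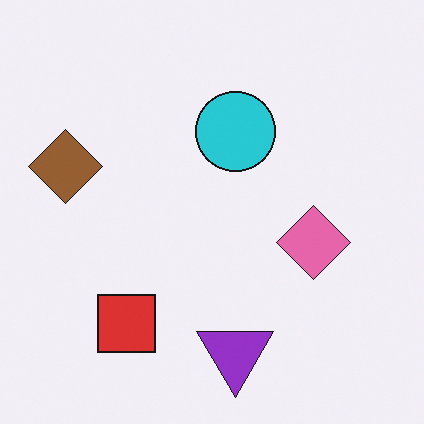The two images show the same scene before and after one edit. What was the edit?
The second image is the first flipped vertically (top ↔ bottom).

The purple triangle is in the top of the first image and the bottom of the second — shapes on opposite sides of the horizontal midline have swapped in a mirror flip.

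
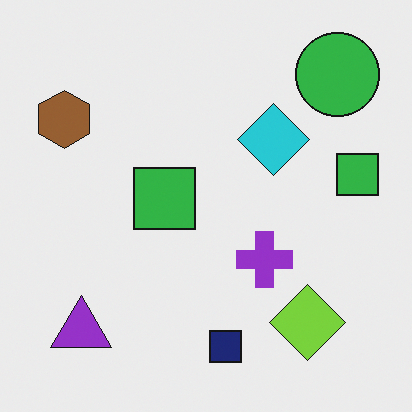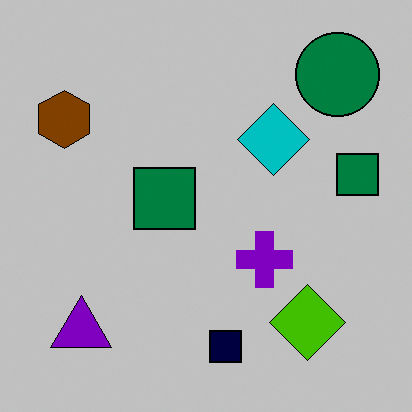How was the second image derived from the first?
Heavily posterized to just a handful of flat colors.

Each flat color has snapped to a coarser quantized level — most visibly, the near-white background has dropped to a flat grey.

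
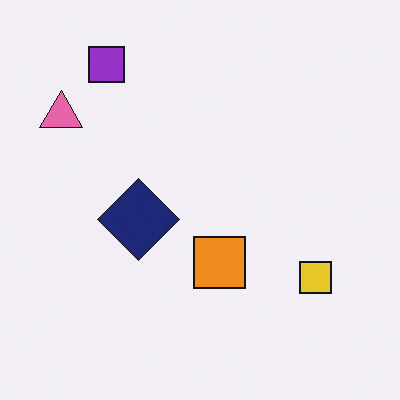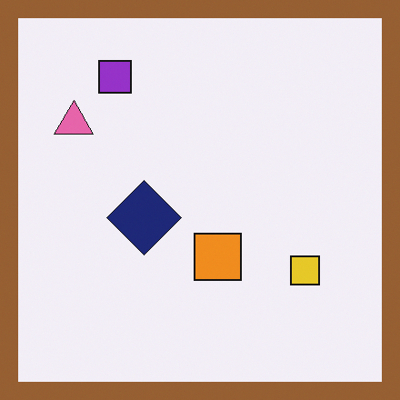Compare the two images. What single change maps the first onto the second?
Framed with a brown border.

A solid brown frame runs around the edge of the second image, with the content slightly shrunk inside it.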